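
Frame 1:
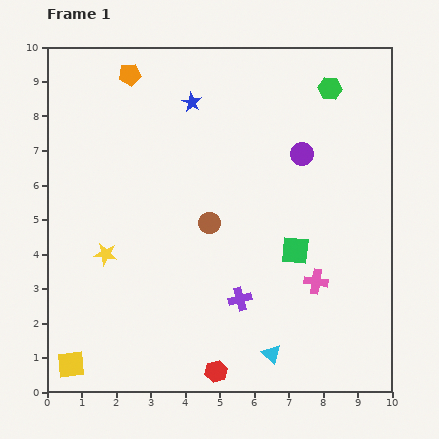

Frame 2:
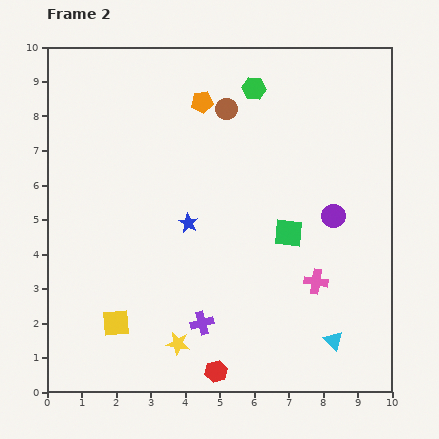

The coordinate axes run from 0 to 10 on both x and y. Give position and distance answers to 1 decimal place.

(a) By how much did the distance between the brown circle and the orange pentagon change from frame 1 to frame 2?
-4.2

Distance in frame 1: 4.9. Distance in frame 2: 0.7.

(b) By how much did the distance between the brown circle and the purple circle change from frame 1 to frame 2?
+1.0

Distance in frame 1: 3.4. Distance in frame 2: 4.4.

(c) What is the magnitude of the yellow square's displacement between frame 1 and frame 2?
1.8

The yellow square moved from (0.7, 0.8) to (2.0, 2.0), a distance of √(1.3² + 1.2²) ≈ 1.8.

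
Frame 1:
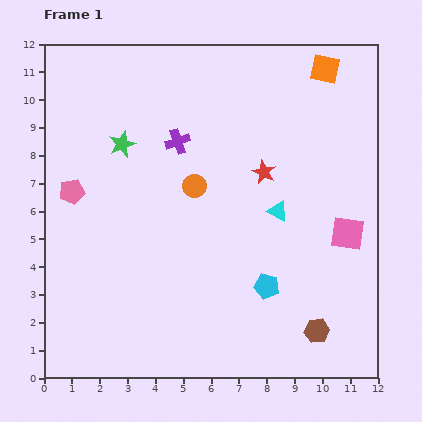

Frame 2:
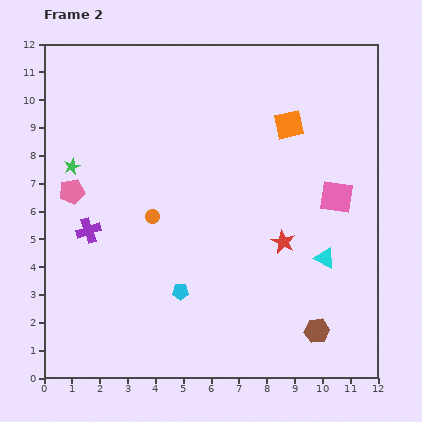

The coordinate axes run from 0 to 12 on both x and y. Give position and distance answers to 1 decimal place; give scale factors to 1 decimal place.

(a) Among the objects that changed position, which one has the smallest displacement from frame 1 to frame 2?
the pink square

(moved 1.4)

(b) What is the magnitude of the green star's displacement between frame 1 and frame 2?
2.0

The green star moved from (2.8, 8.4) to (1.0, 7.6), a distance of √(1.8² + 0.8²) ≈ 2.0.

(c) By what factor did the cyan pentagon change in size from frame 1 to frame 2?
0.6×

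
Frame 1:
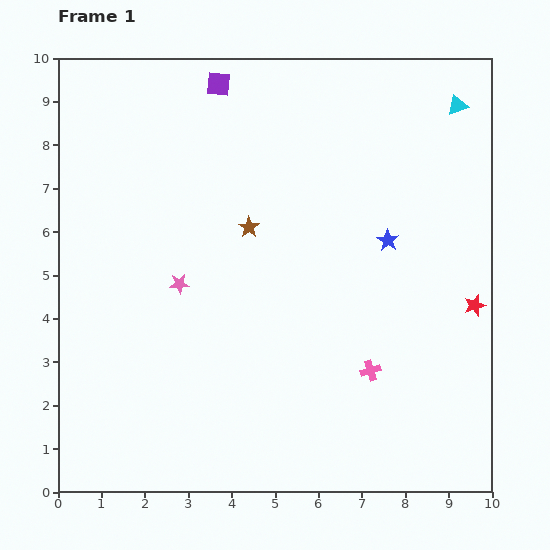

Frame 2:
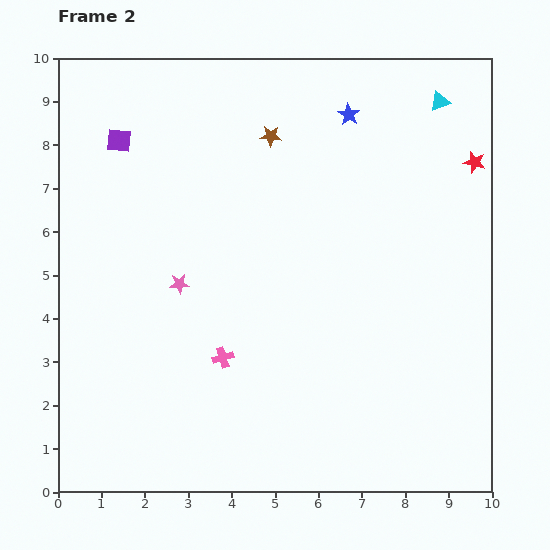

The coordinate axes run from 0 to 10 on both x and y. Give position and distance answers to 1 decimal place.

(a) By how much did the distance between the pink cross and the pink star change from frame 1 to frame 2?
-2.8

Distance in frame 1: 4.8. Distance in frame 2: 2.0.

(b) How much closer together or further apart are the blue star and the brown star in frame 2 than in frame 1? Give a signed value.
-1.3

Distance in frame 1: 3.2. Distance in frame 2: 1.9.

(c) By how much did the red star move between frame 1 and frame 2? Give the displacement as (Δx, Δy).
(0.0, 3.3)

The red star was at (9.6, 4.3) in frame 1 and (9.6, 7.6) in frame 2.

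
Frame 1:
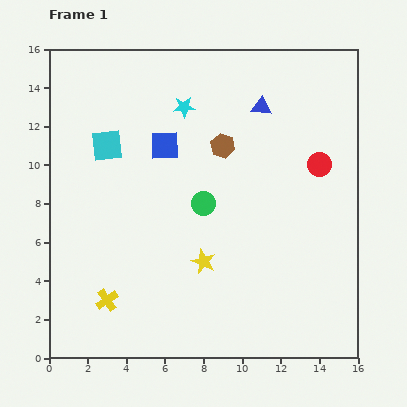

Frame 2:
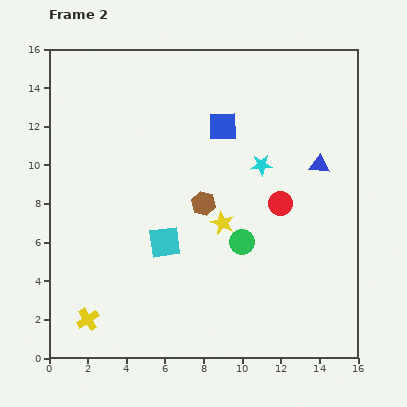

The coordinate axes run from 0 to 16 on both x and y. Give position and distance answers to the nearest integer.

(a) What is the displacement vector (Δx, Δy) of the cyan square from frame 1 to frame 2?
(3, -5)

The cyan square was at (3, 11) in frame 1 and (6, 6) in frame 2.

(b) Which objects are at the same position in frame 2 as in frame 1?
none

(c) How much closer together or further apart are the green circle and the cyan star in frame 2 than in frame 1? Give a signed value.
-1

Distance in frame 1: 5. Distance in frame 2: 4.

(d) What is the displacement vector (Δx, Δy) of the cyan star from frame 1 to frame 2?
(4, -3)

The cyan star was at (7, 13) in frame 1 and (11, 10) in frame 2.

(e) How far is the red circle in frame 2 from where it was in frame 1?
3

The red circle moved from (14, 10) to (12, 8), a distance of √(2² + 2²) ≈ 3.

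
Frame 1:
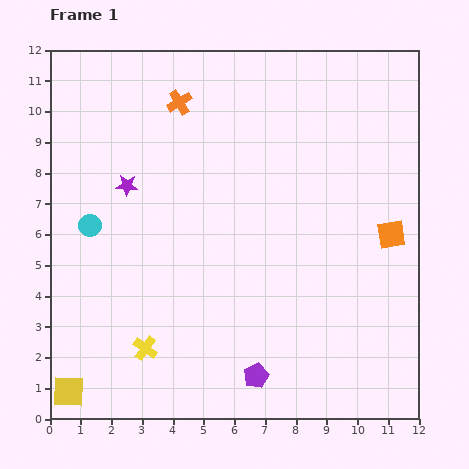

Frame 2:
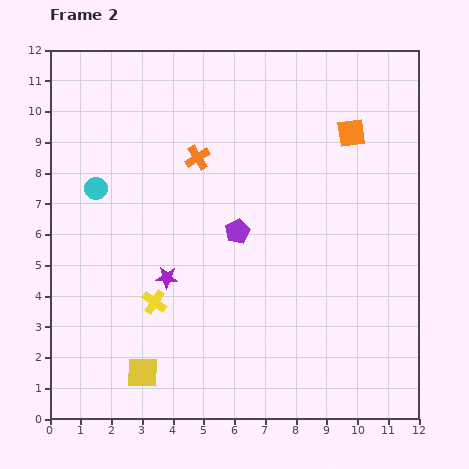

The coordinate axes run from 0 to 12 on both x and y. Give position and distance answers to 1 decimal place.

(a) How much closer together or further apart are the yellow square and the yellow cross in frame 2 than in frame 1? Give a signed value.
-0.6

Distance in frame 1: 2.9. Distance in frame 2: 2.3.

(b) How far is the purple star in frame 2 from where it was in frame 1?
3.3

The purple star moved from (2.5, 7.6) to (3.8, 4.6), a distance of √(1.3² + 3.0²) ≈ 3.3.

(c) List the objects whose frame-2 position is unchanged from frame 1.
none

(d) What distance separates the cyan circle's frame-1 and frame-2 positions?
1.2

The cyan circle moved from (1.3, 6.3) to (1.5, 7.5), a distance of √(0.2² + 1.2²) ≈ 1.2.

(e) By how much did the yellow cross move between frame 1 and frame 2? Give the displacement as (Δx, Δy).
(0.3, 1.5)

The yellow cross was at (3.1, 2.3) in frame 1 and (3.4, 3.8) in frame 2.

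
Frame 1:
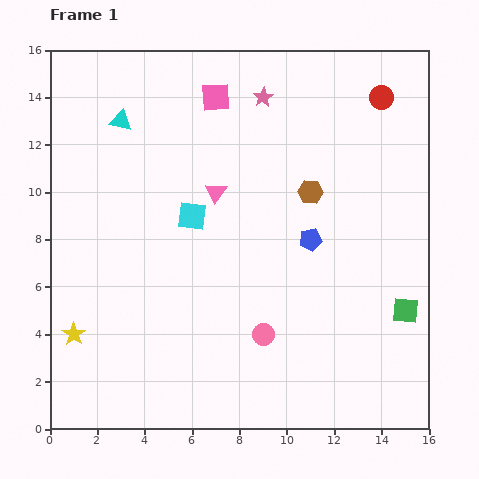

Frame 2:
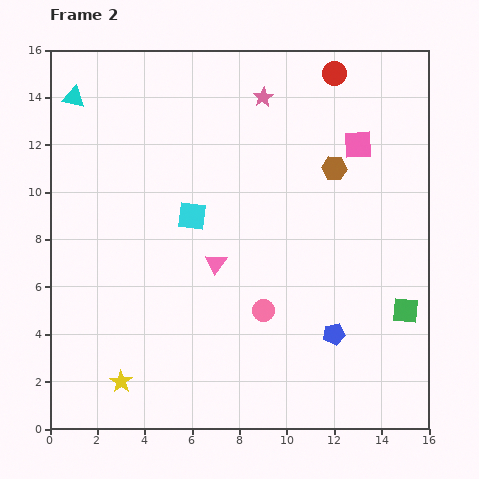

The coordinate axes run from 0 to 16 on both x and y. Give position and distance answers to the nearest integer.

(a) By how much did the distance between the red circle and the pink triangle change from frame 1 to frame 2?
+1

Distance in frame 1: 8. Distance in frame 2: 9.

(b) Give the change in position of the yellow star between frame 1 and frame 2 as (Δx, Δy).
(2, -2)

The yellow star was at (1, 4) in frame 1 and (3, 2) in frame 2.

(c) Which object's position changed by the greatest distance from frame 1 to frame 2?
the pink square

(moved 6; next 4)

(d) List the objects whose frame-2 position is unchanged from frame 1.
the pink star, the cyan square, the green square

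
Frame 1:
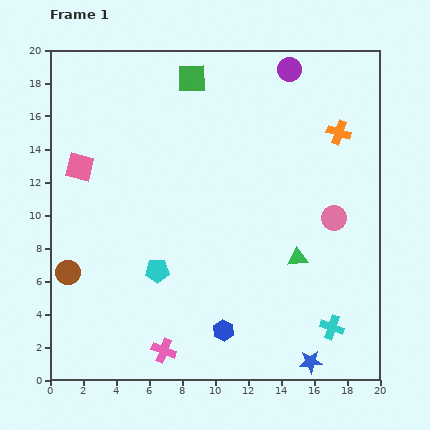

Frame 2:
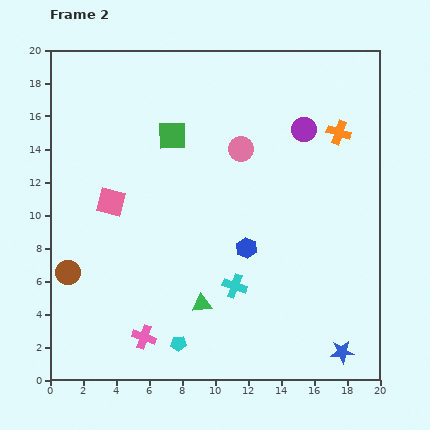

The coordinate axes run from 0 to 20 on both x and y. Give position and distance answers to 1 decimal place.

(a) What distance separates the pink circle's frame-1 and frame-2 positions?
7.0

The pink circle moved from (17.2, 9.8) to (11.6, 14.0), a distance of √(5.6² + 4.2²) ≈ 7.0.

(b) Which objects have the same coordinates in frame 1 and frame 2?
the orange cross, the brown circle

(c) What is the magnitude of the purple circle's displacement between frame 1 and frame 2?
3.7

The purple circle moved from (14.5, 18.8) to (15.4, 15.2), a distance of √(0.9² + 3.6²) ≈ 3.7.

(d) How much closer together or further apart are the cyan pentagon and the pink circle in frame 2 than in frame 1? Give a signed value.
+1.2

Distance in frame 1: 11.2. Distance in frame 2: 12.4.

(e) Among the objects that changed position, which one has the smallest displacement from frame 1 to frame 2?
the pink cross

(moved 1.4)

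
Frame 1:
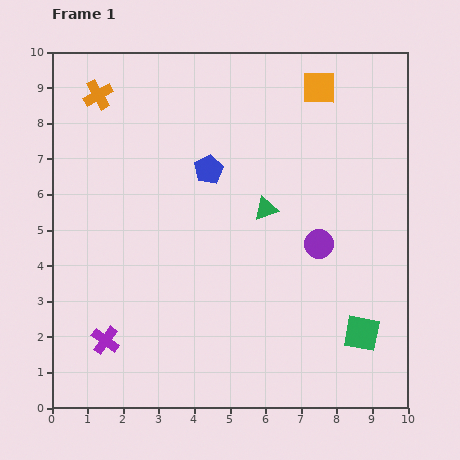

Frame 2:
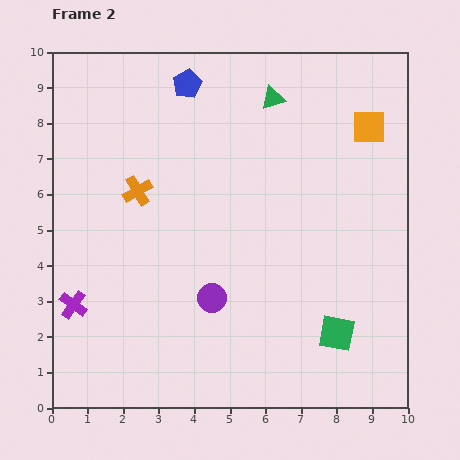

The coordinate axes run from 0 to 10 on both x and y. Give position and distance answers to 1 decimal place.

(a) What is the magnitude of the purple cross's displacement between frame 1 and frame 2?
1.3

The purple cross moved from (1.5, 1.9) to (0.6, 2.9), a distance of √(0.9² + 1.0²) ≈ 1.3.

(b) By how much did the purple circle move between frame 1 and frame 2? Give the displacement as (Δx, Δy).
(-3.0, -1.5)

The purple circle was at (7.5, 4.6) in frame 1 and (4.5, 3.1) in frame 2.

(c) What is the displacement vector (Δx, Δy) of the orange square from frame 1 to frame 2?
(1.4, -1.1)

The orange square was at (7.5, 9.0) in frame 1 and (8.9, 7.9) in frame 2.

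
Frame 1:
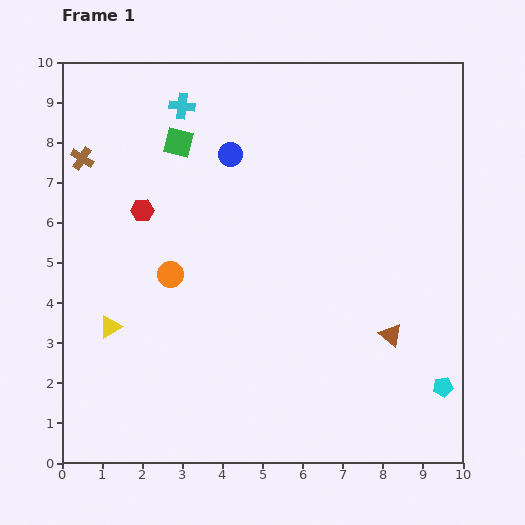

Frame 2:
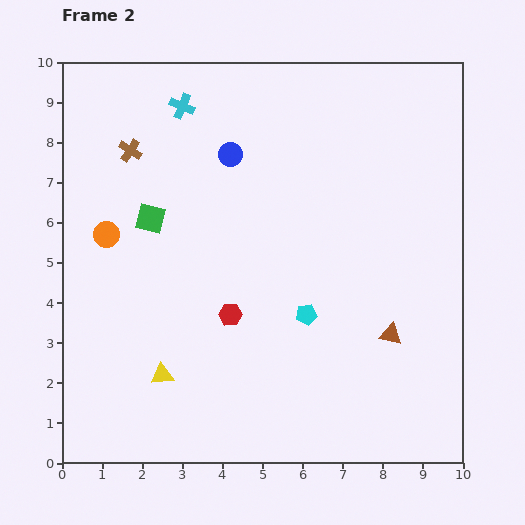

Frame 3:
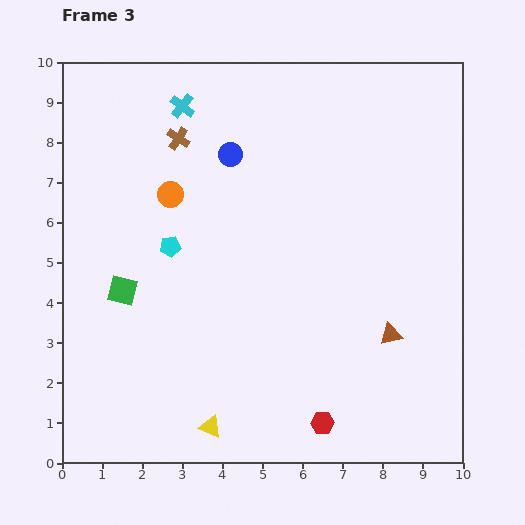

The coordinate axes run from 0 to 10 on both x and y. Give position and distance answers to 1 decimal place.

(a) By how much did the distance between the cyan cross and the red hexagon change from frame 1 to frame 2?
+2.5

Distance in frame 1: 2.8. Distance in frame 2: 5.3.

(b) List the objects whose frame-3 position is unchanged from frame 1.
the blue circle, the brown triangle, the cyan cross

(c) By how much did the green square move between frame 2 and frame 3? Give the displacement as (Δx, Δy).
(-0.7, -1.8)

The green square was at (2.2, 6.1) in frame 2 and (1.5, 4.3) in frame 3.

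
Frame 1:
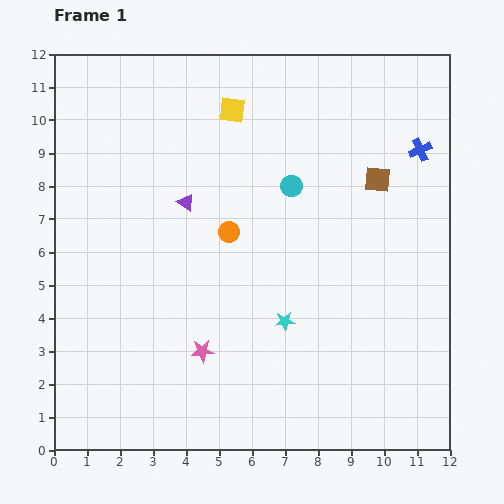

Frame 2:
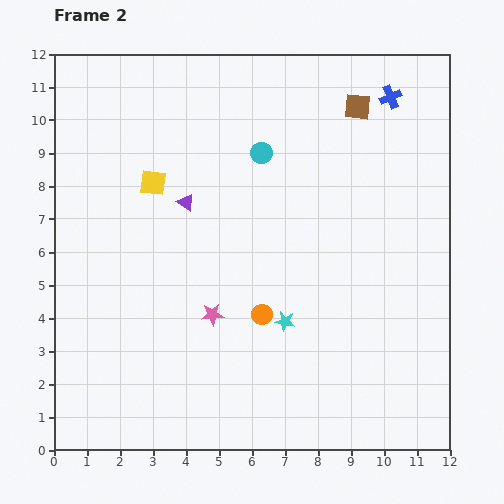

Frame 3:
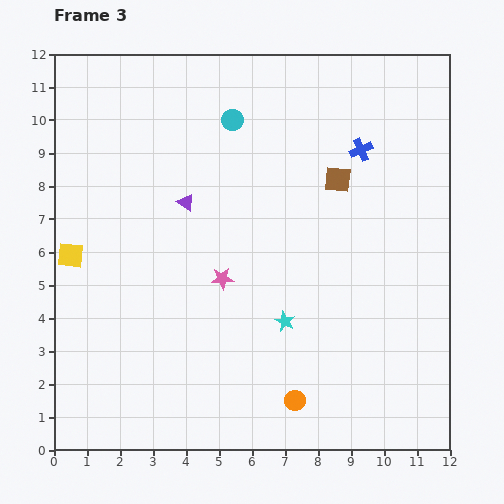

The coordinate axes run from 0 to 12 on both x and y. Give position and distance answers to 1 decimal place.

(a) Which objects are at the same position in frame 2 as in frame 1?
the cyan star, the purple triangle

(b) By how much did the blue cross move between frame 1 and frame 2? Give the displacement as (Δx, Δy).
(-0.9, 1.6)

The blue cross was at (11.1, 9.1) in frame 1 and (10.2, 10.7) in frame 2.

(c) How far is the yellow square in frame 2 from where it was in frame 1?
3.3

The yellow square moved from (5.4, 10.3) to (3.0, 8.1), a distance of √(2.4² + 2.2²) ≈ 3.3.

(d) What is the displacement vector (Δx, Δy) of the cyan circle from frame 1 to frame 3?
(-1.8, 2.0)

The cyan circle was at (7.2, 8.0) in frame 1 and (5.4, 10.0) in frame 3.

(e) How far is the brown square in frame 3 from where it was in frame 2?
2.3

The brown square moved from (9.2, 10.4) to (8.6, 8.2), a distance of √(0.6² + 2.2²) ≈ 2.3.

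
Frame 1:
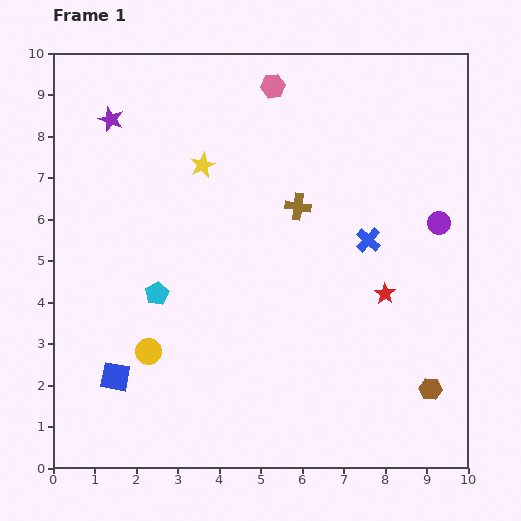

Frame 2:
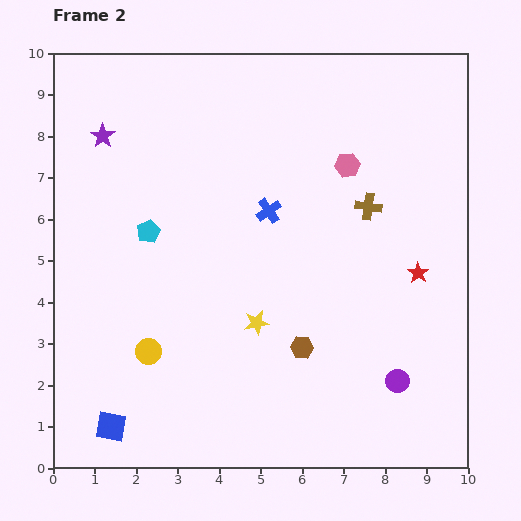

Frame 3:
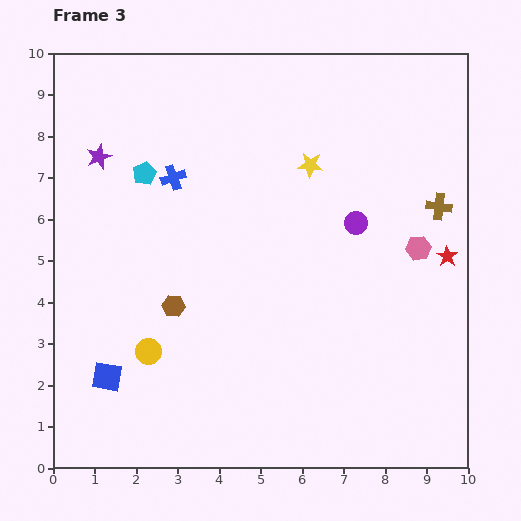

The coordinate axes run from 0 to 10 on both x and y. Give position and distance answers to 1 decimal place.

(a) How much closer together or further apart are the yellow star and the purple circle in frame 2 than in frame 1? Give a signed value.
-2.2

Distance in frame 1: 5.9. Distance in frame 2: 3.7.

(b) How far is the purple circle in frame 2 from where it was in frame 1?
3.9

The purple circle moved from (9.3, 5.9) to (8.3, 2.1), a distance of √(1.0² + 3.8²) ≈ 3.9.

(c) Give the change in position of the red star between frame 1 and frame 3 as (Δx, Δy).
(1.5, 0.9)

The red star was at (8.0, 4.2) in frame 1 and (9.5, 5.1) in frame 3.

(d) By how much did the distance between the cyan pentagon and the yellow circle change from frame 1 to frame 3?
+2.9

Distance in frame 1: 1.4. Distance in frame 3: 4.3.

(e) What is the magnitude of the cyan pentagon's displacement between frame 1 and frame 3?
2.9

The cyan pentagon moved from (2.5, 4.2) to (2.2, 7.1), a distance of √(0.3² + 2.9²) ≈ 2.9.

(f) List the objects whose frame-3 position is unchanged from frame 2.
the yellow circle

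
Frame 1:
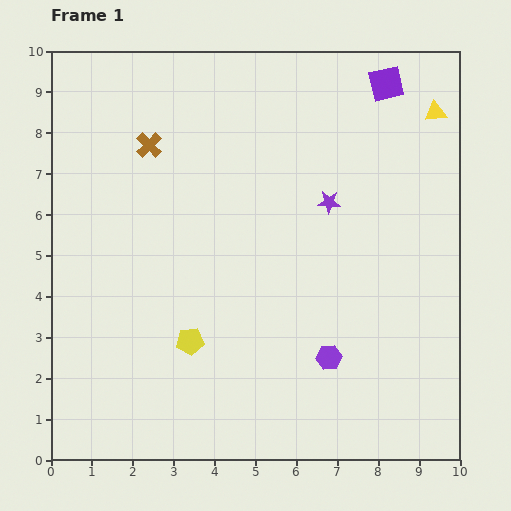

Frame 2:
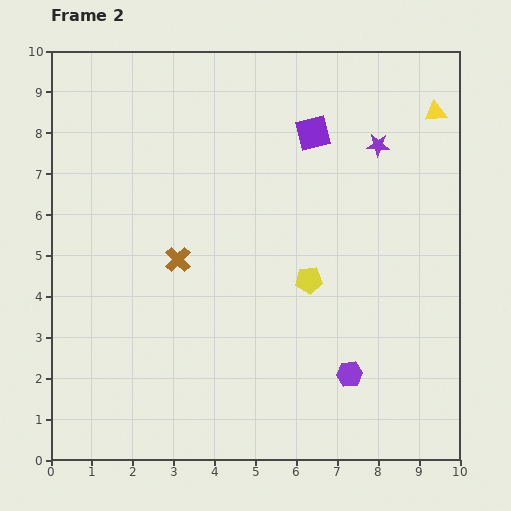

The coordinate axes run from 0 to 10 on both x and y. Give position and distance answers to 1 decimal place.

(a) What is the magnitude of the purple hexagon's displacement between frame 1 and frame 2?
0.6

The purple hexagon moved from (6.8, 2.5) to (7.3, 2.1), a distance of √(0.5² + 0.4²) ≈ 0.6.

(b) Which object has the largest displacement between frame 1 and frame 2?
the yellow pentagon

(moved 3.3; next 2.9)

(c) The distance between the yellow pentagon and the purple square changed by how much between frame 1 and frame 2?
-4.3

Distance in frame 1: 7.9. Distance in frame 2: 3.6.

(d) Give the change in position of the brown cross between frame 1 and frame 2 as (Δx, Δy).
(0.7, -2.8)

The brown cross was at (2.4, 7.7) in frame 1 and (3.1, 4.9) in frame 2.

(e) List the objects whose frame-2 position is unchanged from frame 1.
the yellow triangle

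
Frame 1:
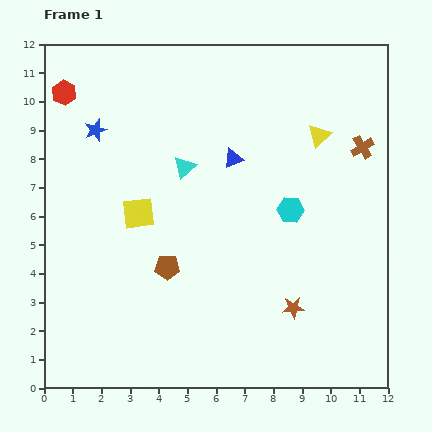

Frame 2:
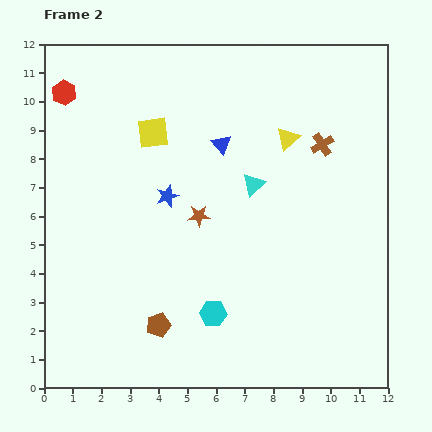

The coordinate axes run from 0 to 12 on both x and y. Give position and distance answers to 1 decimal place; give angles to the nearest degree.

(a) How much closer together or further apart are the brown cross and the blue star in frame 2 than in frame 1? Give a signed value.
-3.6

Distance in frame 1: 9.3. Distance in frame 2: 5.7.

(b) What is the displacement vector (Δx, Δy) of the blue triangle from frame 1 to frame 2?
(-0.4, 0.5)

The blue triangle was at (6.6, 8.0) in frame 1 and (6.2, 8.5) in frame 2.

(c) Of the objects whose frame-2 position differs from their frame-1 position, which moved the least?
the blue triangle

(moved 0.6)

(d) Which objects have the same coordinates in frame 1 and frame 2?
the red hexagon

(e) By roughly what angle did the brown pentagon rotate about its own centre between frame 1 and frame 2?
17° counter-clockwise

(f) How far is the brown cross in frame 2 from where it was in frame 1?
1.4

The brown cross moved from (11.1, 8.4) to (9.7, 8.5), a distance of √(1.4² + 0.1²) ≈ 1.4.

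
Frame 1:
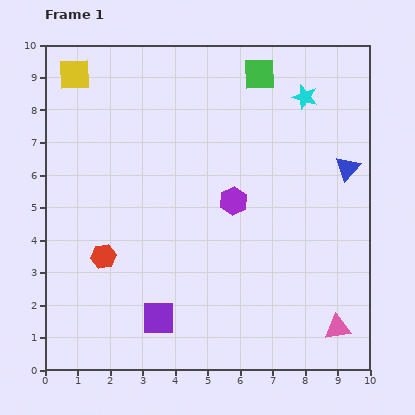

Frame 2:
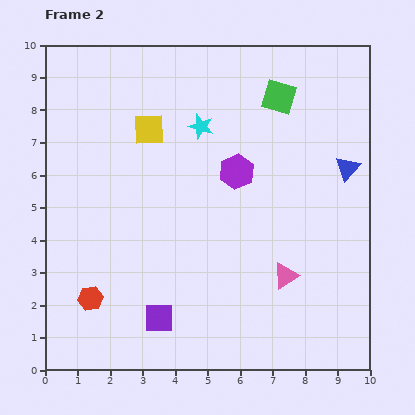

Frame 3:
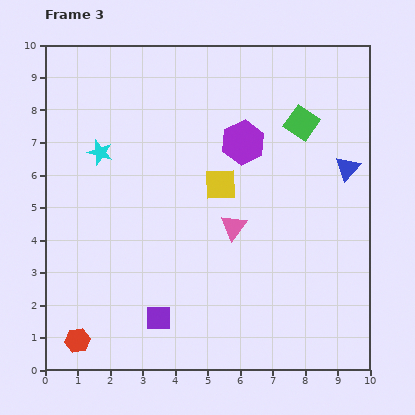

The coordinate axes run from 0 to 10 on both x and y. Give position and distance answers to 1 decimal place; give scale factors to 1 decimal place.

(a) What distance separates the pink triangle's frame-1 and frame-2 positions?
2.3

The pink triangle moved from (9.0, 1.3) to (7.4, 2.9), a distance of √(1.6² + 1.6²) ≈ 2.3.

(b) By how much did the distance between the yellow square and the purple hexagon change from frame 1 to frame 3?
-4.8

Distance in frame 1: 6.3. Distance in frame 3: 1.5.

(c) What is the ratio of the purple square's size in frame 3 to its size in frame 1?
0.8×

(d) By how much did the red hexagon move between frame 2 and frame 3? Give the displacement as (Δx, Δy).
(-0.4, -1.3)

The red hexagon was at (1.4, 2.2) in frame 2 and (1.0, 0.9) in frame 3.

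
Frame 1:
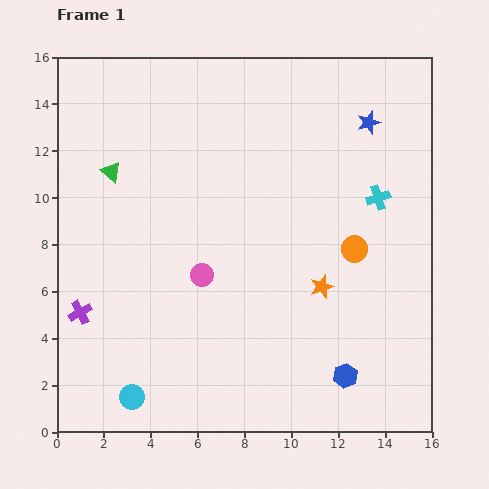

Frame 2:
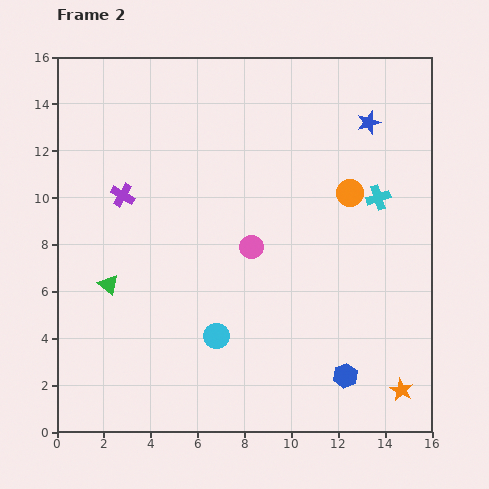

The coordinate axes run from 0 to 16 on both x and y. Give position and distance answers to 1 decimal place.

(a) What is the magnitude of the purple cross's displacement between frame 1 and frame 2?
5.3

The purple cross moved from (1.0, 5.1) to (2.8, 10.1), a distance of √(1.8² + 5.0²) ≈ 5.3.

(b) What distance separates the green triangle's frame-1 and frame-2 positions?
4.8

The green triangle moved from (2.3, 11.1) to (2.2, 6.3), a distance of √(0.1² + 4.8²) ≈ 4.8.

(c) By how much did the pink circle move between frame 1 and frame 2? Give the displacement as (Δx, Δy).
(2.1, 1.2)

The pink circle was at (6.2, 6.7) in frame 1 and (8.3, 7.9) in frame 2.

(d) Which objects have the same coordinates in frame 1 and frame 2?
the cyan cross, the blue hexagon, the blue star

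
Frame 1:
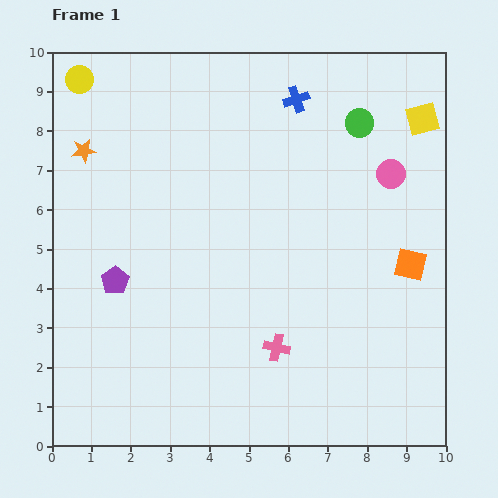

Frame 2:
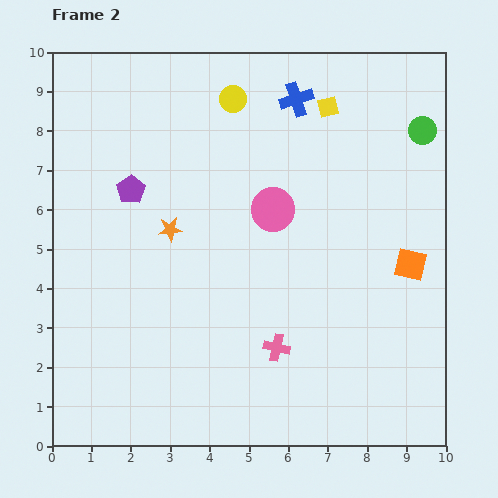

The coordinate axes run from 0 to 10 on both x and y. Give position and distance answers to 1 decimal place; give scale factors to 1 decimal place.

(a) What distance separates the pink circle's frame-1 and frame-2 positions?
3.1

The pink circle moved from (8.6, 6.9) to (5.6, 6.0), a distance of √(3.0² + 0.9²) ≈ 3.1.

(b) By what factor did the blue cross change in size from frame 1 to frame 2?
1.3×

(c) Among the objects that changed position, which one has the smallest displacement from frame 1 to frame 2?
the green circle

(moved 1.6)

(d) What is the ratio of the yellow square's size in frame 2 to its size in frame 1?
0.6×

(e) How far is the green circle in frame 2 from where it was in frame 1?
1.6

The green circle moved from (7.8, 8.2) to (9.4, 8.0), a distance of √(1.6² + 0.2²) ≈ 1.6.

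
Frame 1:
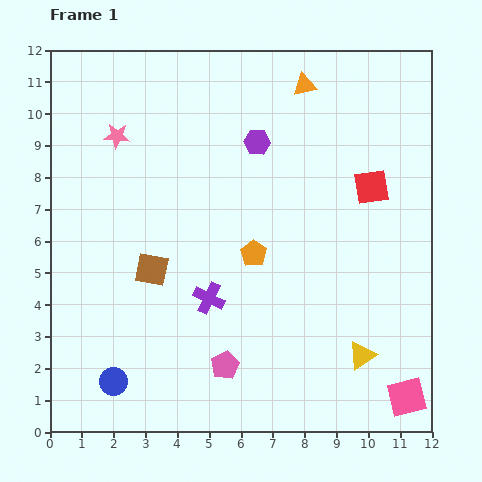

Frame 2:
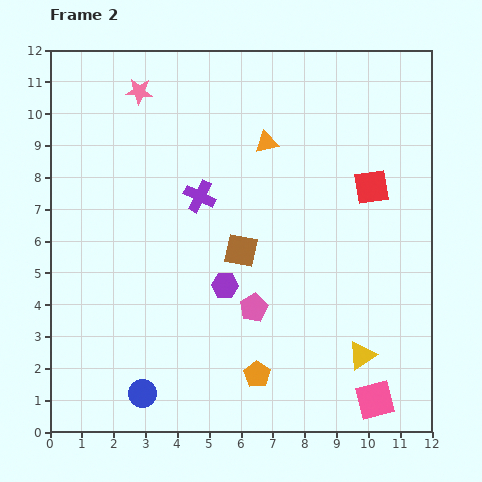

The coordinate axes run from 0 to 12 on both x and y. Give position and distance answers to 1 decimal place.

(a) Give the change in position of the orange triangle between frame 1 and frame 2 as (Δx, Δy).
(-1.2, -1.8)

The orange triangle was at (8.0, 10.9) in frame 1 and (6.8, 9.1) in frame 2.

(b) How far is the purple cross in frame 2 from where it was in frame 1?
3.2

The purple cross moved from (5.0, 4.2) to (4.7, 7.4), a distance of √(0.3² + 3.2²) ≈ 3.2.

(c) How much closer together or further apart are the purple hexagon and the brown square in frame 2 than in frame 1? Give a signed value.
-4.0

Distance in frame 1: 5.2. Distance in frame 2: 1.2.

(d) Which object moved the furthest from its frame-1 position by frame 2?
the purple hexagon

(moved 4.6; next 3.8)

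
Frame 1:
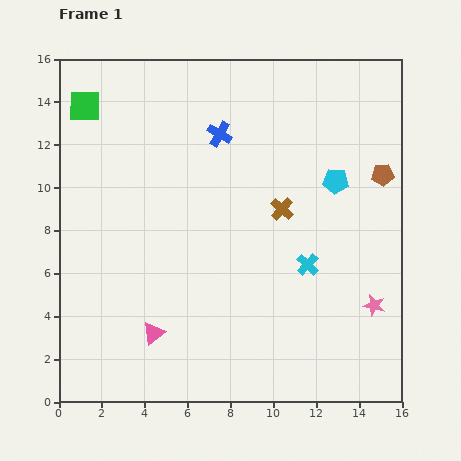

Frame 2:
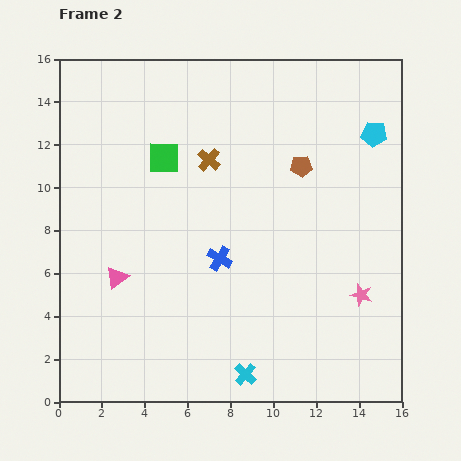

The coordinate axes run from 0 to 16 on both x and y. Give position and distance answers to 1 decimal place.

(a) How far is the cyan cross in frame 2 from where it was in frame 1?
5.9

The cyan cross moved from (11.6, 6.4) to (8.7, 1.3), a distance of √(2.9² + 5.1²) ≈ 5.9.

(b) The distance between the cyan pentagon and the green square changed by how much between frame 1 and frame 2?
-2.3

Distance in frame 1: 12.2. Distance in frame 2: 9.9.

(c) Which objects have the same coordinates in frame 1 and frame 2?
none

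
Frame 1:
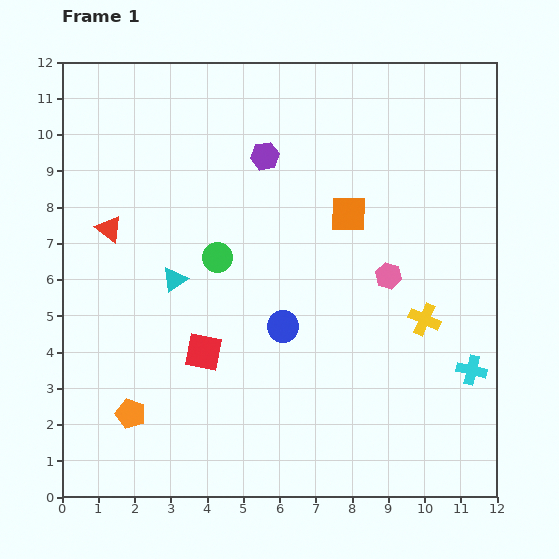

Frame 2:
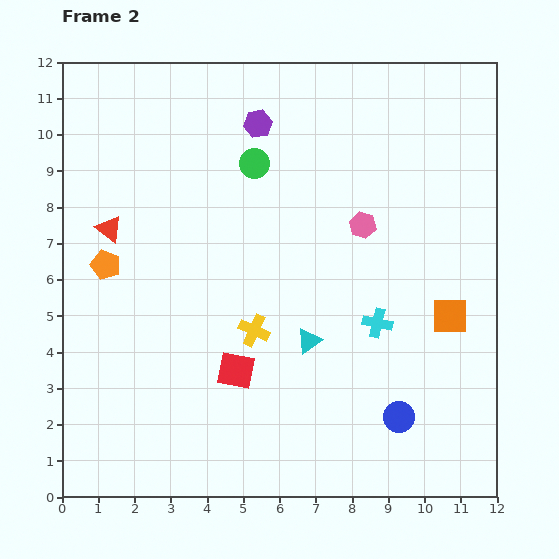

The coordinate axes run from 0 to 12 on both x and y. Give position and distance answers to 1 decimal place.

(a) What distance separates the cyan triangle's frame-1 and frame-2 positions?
4.1

The cyan triangle moved from (3.1, 6.0) to (6.8, 4.3), a distance of √(3.7² + 1.7²) ≈ 4.1.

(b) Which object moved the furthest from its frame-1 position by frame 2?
the yellow cross

(moved 4.7; next 4.2)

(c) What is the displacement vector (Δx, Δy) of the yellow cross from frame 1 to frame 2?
(-4.7, -0.3)

The yellow cross was at (10.0, 4.9) in frame 1 and (5.3, 4.6) in frame 2.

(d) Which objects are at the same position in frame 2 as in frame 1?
the red triangle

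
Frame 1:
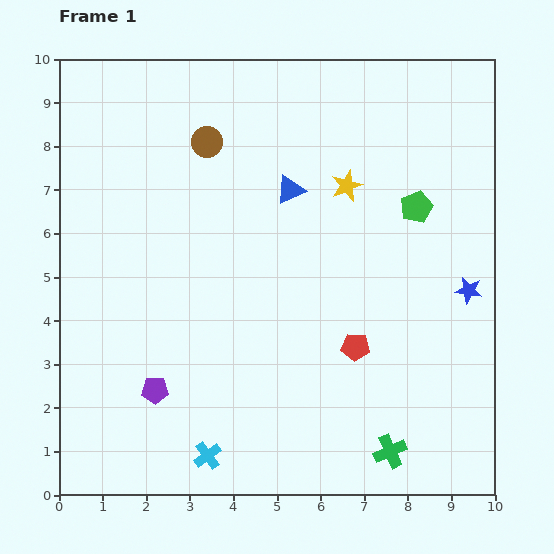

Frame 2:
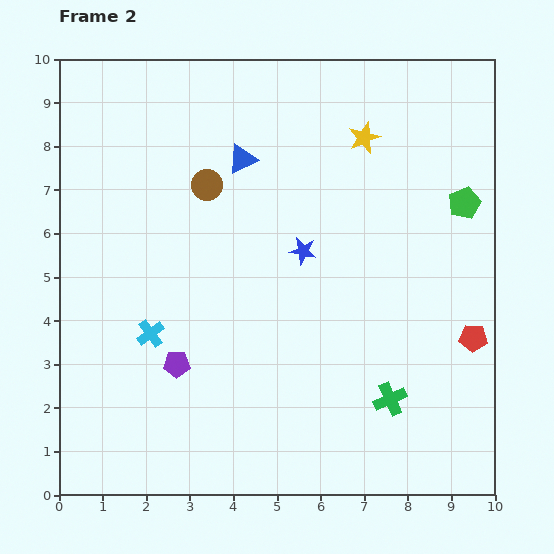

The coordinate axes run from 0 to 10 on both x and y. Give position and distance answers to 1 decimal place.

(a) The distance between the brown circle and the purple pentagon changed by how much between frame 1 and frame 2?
-1.6

Distance in frame 1: 5.8. Distance in frame 2: 4.2.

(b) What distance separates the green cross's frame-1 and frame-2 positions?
1.2

The green cross moved from (7.6, 1.0) to (7.6, 2.2), a distance of √(0.0² + 1.2²) ≈ 1.2.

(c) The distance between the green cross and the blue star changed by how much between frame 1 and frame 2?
-0.2

Distance in frame 1: 4.1. Distance in frame 2: 3.9.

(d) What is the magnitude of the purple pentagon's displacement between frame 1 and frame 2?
0.8

The purple pentagon moved from (2.2, 2.4) to (2.7, 3.0), a distance of √(0.5² + 0.6²) ≈ 0.8.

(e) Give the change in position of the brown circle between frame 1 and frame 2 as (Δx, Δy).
(0.0, -1.0)

The brown circle was at (3.4, 8.1) in frame 1 and (3.4, 7.1) in frame 2.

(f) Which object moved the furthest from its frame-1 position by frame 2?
the blue star

(moved 3.9; next 3.1)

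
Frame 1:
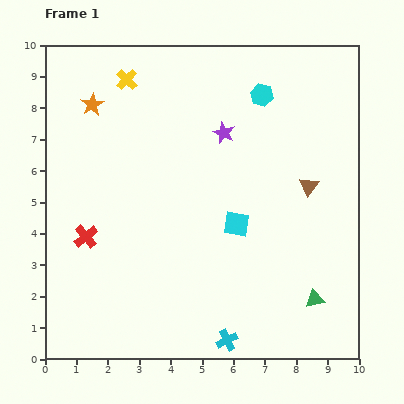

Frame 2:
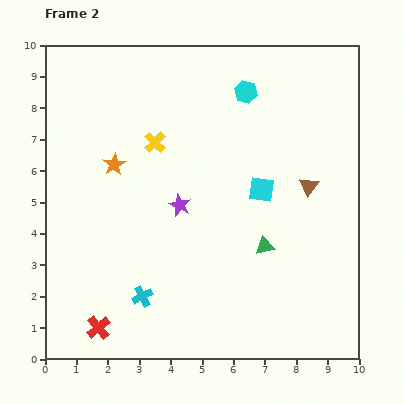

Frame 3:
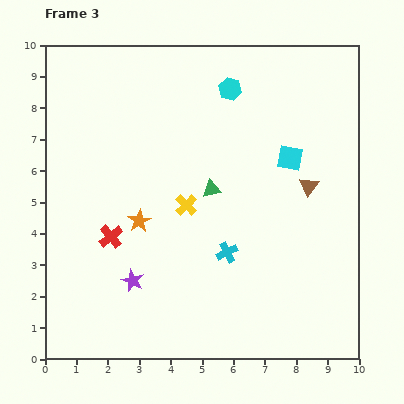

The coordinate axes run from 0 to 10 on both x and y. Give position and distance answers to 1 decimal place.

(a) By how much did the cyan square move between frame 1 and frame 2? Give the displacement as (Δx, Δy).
(0.8, 1.1)

The cyan square was at (6.1, 4.3) in frame 1 and (6.9, 5.4) in frame 2.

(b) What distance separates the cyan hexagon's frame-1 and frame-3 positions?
1.0

The cyan hexagon moved from (6.9, 8.4) to (5.9, 8.6), a distance of √(1.0² + 0.2²) ≈ 1.0.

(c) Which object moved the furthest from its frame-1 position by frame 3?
the purple star

(moved 5.5; next 4.8)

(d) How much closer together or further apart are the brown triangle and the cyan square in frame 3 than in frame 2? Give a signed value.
-0.4

Distance in frame 2: 1.5. Distance in frame 3: 1.1.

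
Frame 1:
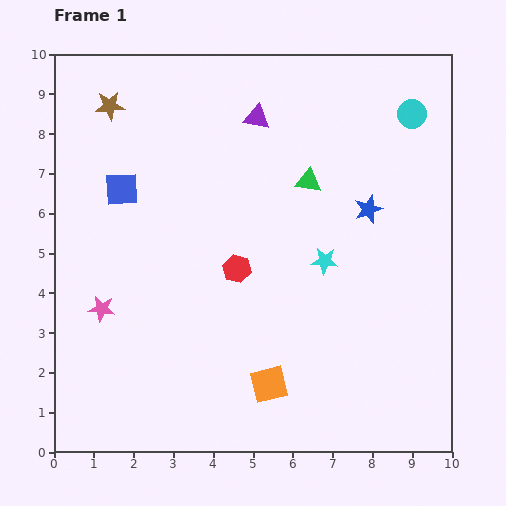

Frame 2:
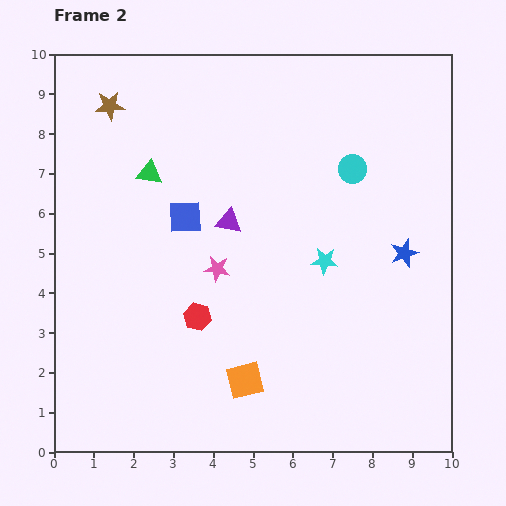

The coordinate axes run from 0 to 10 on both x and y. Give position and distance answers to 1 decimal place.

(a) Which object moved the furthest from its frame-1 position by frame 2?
the green triangle

(moved 4.0; next 3.1)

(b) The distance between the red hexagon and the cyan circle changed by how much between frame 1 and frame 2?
-0.5

Distance in frame 1: 5.9. Distance in frame 2: 5.4.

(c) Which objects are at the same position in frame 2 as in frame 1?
the cyan star, the brown star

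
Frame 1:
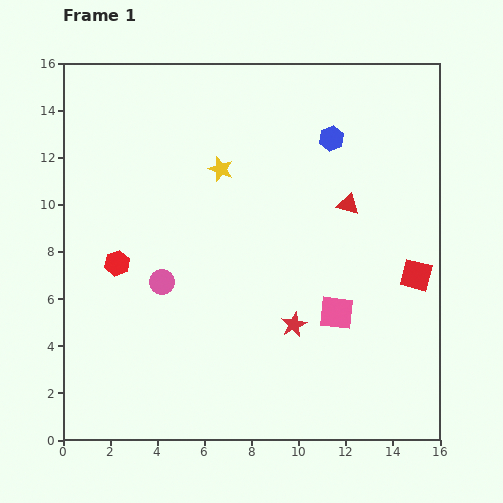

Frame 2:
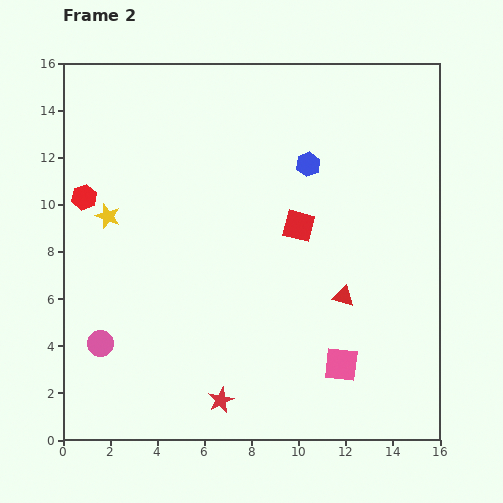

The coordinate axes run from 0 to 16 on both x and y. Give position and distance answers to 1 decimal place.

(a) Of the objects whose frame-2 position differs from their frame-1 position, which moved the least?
the blue hexagon

(moved 1.5)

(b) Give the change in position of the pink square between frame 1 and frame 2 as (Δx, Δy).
(0.2, -2.2)

The pink square was at (11.6, 5.4) in frame 1 and (11.8, 3.2) in frame 2.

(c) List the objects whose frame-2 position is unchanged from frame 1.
none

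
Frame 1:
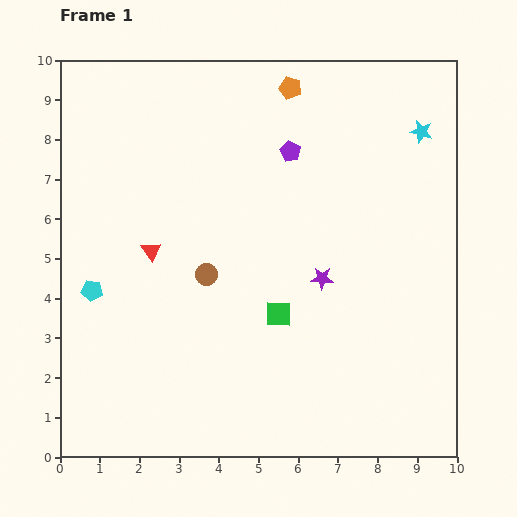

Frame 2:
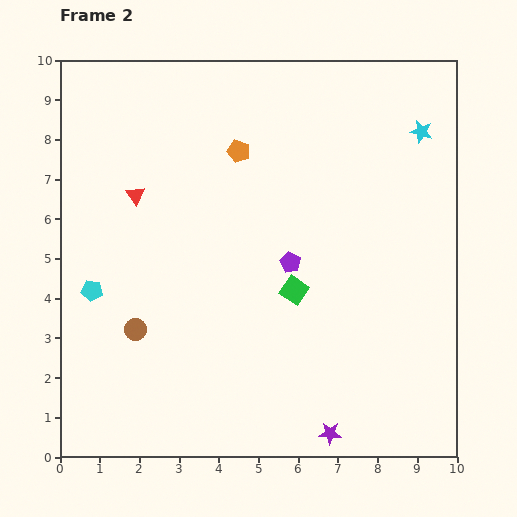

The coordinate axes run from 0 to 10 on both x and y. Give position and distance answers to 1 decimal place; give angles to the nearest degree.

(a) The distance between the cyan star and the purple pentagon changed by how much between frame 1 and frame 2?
+1.4

Distance in frame 1: 3.3. Distance in frame 2: 4.7.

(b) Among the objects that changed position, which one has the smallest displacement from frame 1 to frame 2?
the green square

(moved 0.7)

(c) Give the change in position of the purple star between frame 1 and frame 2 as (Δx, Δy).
(0.2, -3.9)

The purple star was at (6.6, 4.5) in frame 1 and (6.8, 0.6) in frame 2.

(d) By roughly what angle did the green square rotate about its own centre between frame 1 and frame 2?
32° clockwise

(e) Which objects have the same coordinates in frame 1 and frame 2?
the cyan star, the cyan pentagon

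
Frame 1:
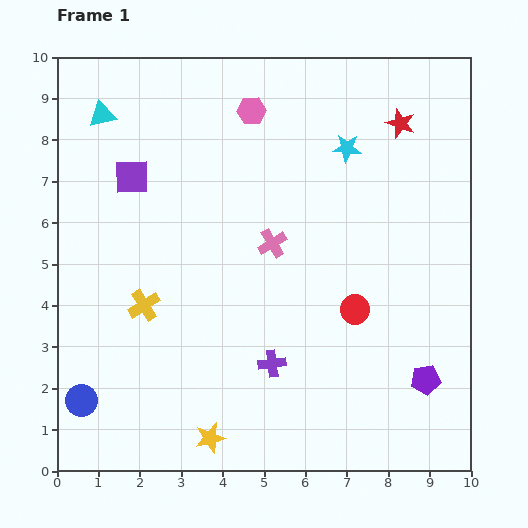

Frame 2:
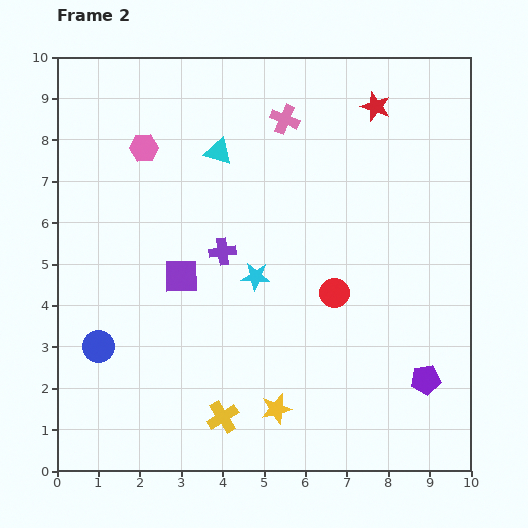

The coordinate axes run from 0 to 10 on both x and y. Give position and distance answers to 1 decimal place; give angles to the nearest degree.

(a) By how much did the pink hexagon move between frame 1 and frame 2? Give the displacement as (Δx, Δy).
(-2.6, -0.9)

The pink hexagon was at (4.7, 8.7) in frame 1 and (2.1, 7.8) in frame 2.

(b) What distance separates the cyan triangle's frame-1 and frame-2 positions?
2.9

The cyan triangle moved from (1.1, 8.6) to (3.9, 7.7), a distance of √(2.8² + 0.9²) ≈ 2.9.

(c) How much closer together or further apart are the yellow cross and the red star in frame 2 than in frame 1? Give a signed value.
+0.8

Distance in frame 1: 7.6. Distance in frame 2: 8.4.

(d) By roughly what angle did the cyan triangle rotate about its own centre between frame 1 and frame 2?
30° clockwise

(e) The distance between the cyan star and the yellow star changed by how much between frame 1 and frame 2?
-4.5

Distance in frame 1: 7.7. Distance in frame 2: 3.2.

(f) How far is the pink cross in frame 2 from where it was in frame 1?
3.0

The pink cross moved from (5.2, 5.5) to (5.5, 8.5), a distance of √(0.3² + 3.0²) ≈ 3.0.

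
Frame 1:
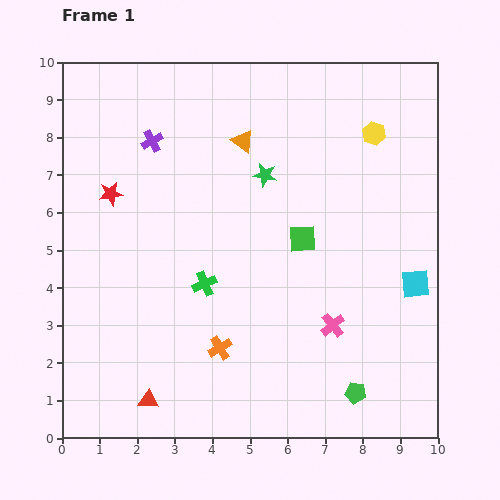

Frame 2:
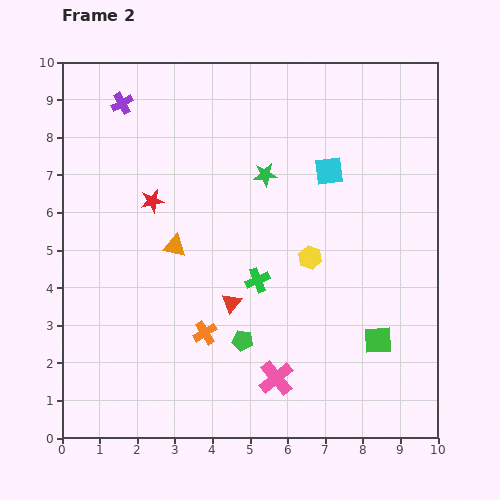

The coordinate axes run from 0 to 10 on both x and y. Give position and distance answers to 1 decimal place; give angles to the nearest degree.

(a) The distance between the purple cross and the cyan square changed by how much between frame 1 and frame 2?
-2.2

Distance in frame 1: 8.0. Distance in frame 2: 5.8.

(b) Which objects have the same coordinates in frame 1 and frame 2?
the green star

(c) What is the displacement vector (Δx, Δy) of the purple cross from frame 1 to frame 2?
(-0.8, 1.0)

The purple cross was at (2.4, 7.9) in frame 1 and (1.6, 8.9) in frame 2.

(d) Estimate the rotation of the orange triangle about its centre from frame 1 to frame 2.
25° counter-clockwise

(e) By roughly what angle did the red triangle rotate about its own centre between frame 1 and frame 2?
54° counter-clockwise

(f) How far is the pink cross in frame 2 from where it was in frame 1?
2.1

The pink cross moved from (7.2, 3.0) to (5.7, 1.6), a distance of √(1.5² + 1.4²) ≈ 2.1.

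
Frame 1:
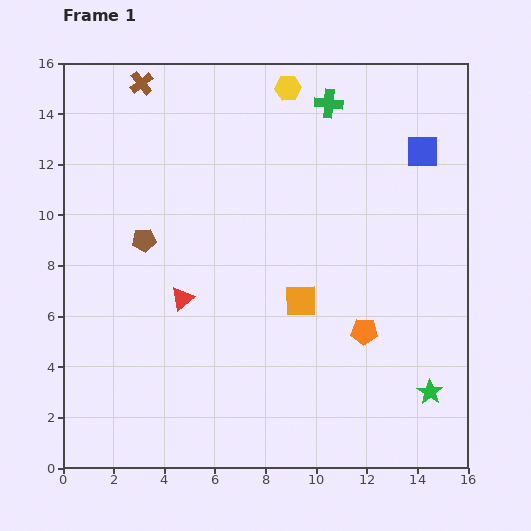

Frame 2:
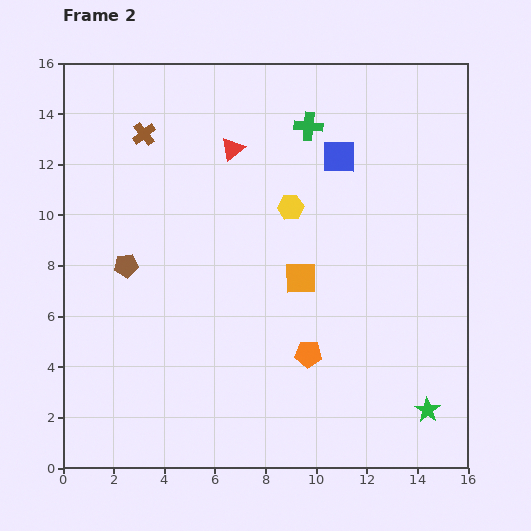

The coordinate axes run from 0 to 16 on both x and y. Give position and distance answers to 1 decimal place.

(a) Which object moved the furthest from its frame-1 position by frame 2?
the red triangle

(moved 6.2; next 4.7)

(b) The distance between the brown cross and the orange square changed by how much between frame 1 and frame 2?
-2.3

Distance in frame 1: 10.7. Distance in frame 2: 8.4.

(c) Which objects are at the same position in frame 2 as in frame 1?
none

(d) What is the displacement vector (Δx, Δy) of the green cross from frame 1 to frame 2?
(-0.8, -0.9)

The green cross was at (10.5, 14.4) in frame 1 and (9.7, 13.5) in frame 2.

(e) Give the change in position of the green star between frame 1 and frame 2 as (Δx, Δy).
(-0.1, -0.7)

The green star was at (14.5, 3.0) in frame 1 and (14.4, 2.3) in frame 2.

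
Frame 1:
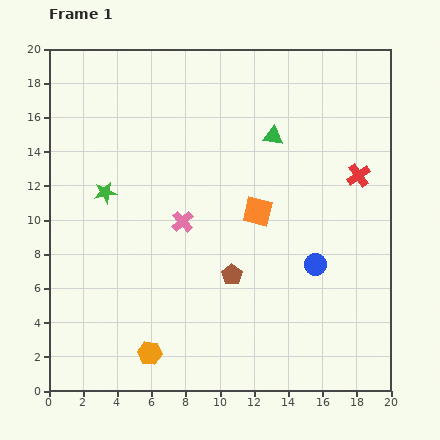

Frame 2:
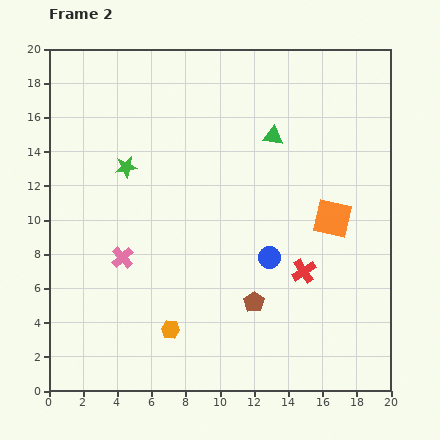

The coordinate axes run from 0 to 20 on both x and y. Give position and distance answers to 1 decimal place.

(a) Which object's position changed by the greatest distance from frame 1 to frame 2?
the red cross

(moved 6.4; next 4.4)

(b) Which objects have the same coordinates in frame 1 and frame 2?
the green triangle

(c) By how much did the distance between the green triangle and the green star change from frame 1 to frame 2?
-1.5

Distance in frame 1: 10.3. Distance in frame 2: 8.8.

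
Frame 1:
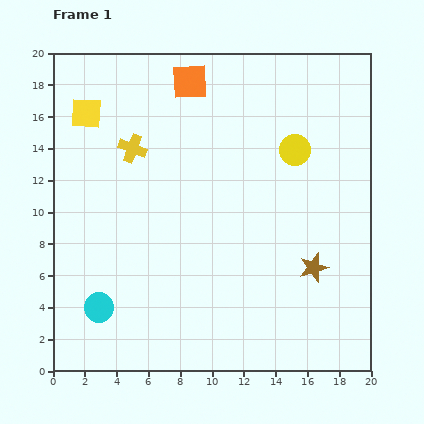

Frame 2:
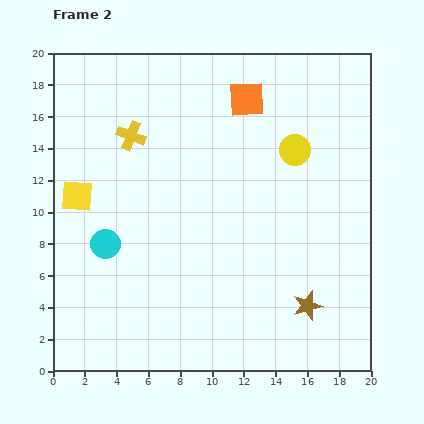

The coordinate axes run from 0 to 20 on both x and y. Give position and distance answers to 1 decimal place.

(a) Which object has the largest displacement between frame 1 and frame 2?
the yellow square

(moved 5.2; next 4.0)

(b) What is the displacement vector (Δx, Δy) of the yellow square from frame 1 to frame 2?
(-0.6, -5.2)

The yellow square was at (2.1, 16.2) in frame 1 and (1.5, 11.0) in frame 2.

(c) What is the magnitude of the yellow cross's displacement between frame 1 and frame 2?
0.8

The yellow cross moved from (5.0, 14.0) to (4.9, 14.8), a distance of √(0.1² + 0.8²) ≈ 0.8.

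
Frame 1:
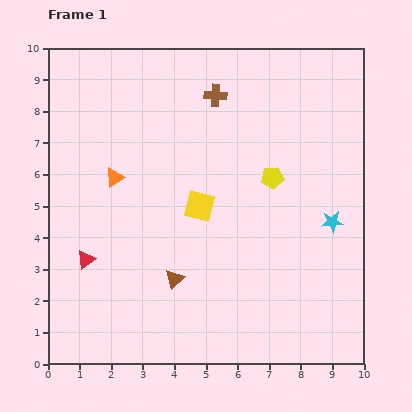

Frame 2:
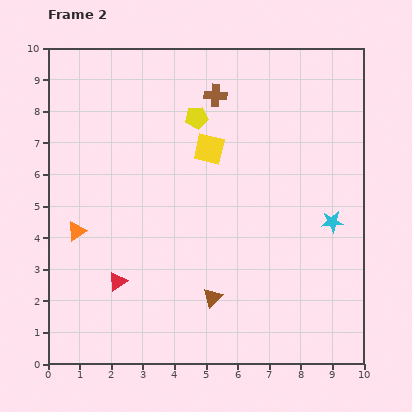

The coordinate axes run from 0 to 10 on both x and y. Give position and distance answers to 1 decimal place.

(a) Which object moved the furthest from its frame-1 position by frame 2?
the yellow pentagon

(moved 3.1; next 2.1)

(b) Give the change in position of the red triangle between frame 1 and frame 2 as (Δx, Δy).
(1.0, -0.7)

The red triangle was at (1.2, 3.3) in frame 1 and (2.2, 2.6) in frame 2.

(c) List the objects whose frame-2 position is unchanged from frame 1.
the brown cross, the cyan star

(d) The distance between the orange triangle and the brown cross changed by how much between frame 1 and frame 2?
+2.1

Distance in frame 1: 4.1. Distance in frame 2: 6.2.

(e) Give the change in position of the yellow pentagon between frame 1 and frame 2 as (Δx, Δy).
(-2.4, 1.9)

The yellow pentagon was at (7.1, 5.9) in frame 1 and (4.7, 7.8) in frame 2.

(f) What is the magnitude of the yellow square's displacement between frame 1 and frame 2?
1.8

The yellow square moved from (4.8, 5.0) to (5.1, 6.8), a distance of √(0.3² + 1.8²) ≈ 1.8.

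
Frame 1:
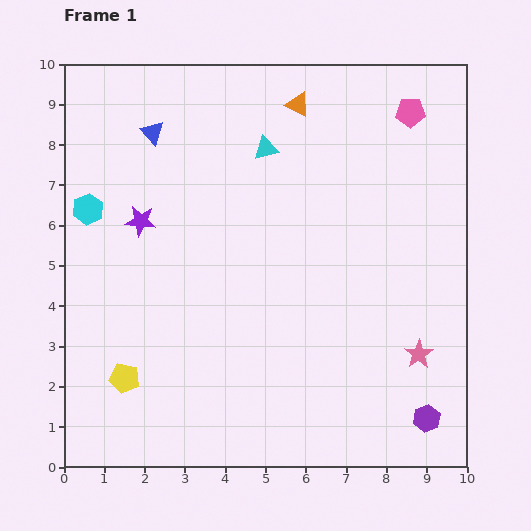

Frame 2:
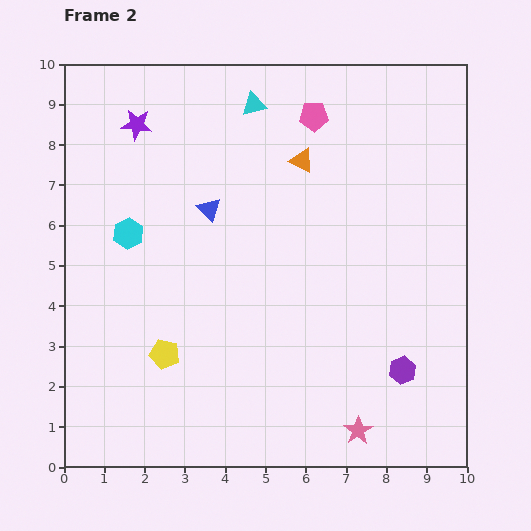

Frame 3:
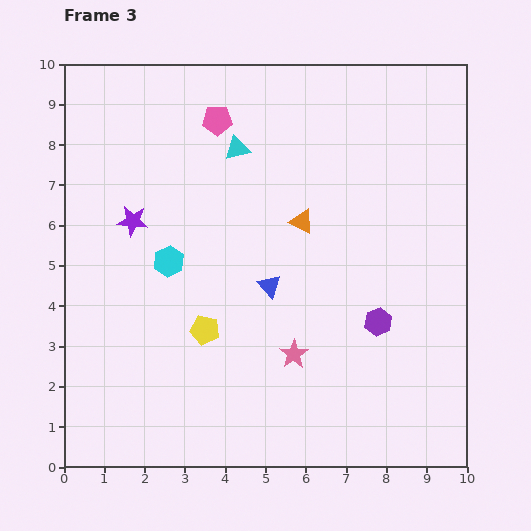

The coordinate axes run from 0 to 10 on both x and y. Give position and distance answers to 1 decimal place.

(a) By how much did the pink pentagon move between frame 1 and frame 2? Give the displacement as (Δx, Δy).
(-2.4, -0.1)

The pink pentagon was at (8.6, 8.8) in frame 1 and (6.2, 8.7) in frame 2.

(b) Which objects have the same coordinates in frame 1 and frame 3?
none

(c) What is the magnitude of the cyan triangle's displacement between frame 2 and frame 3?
1.2

The cyan triangle moved from (4.7, 9.0) to (4.3, 7.9), a distance of √(0.4² + 1.1²) ≈ 1.2.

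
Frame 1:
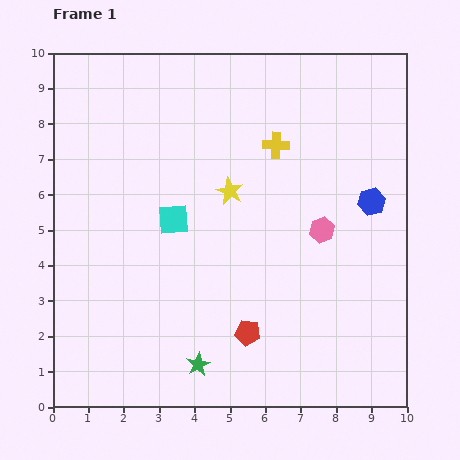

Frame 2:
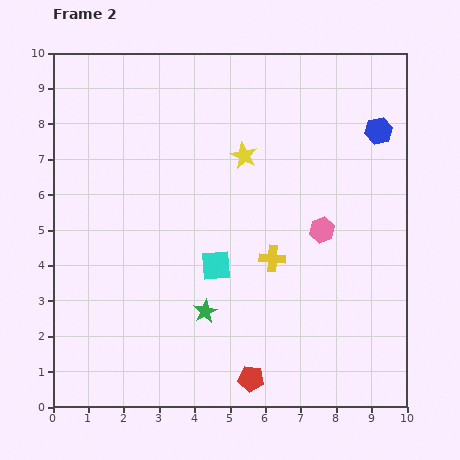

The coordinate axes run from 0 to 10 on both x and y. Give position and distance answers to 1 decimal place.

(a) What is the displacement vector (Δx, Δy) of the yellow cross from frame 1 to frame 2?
(-0.1, -3.2)

The yellow cross was at (6.3, 7.4) in frame 1 and (6.2, 4.2) in frame 2.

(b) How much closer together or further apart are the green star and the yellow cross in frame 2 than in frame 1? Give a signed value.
-4.2

Distance in frame 1: 6.6. Distance in frame 2: 2.4.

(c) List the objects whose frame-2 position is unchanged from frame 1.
the pink hexagon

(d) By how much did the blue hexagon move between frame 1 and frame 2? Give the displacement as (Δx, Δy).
(0.2, 2.0)

The blue hexagon was at (9.0, 5.8) in frame 1 and (9.2, 7.8) in frame 2.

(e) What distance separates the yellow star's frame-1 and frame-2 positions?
1.1

The yellow star moved from (5.0, 6.1) to (5.4, 7.1), a distance of √(0.4² + 1.0²) ≈ 1.1.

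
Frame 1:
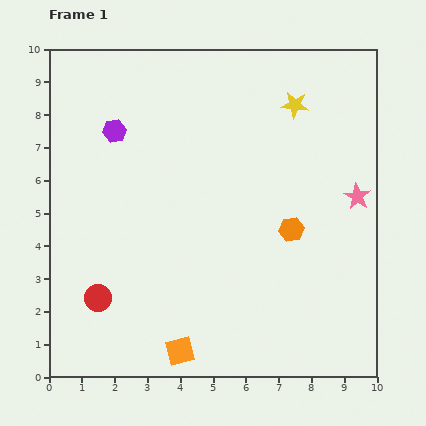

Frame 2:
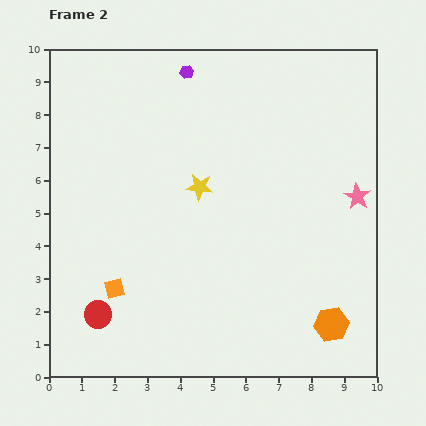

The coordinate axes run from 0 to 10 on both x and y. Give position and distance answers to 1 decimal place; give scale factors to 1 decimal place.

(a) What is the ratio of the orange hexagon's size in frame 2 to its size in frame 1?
1.4×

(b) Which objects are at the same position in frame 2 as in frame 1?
the pink star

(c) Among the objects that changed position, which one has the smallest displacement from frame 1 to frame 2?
the red circle

(moved 0.5)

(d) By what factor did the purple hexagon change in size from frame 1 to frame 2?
0.6×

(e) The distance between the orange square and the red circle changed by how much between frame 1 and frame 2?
-2.1

Distance in frame 1: 3.0. Distance in frame 2: 0.9.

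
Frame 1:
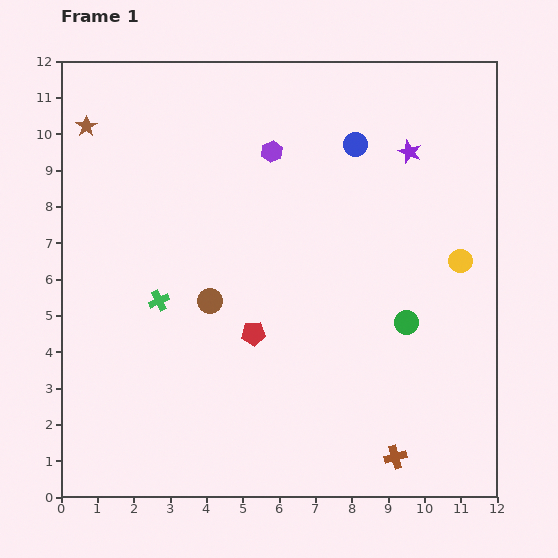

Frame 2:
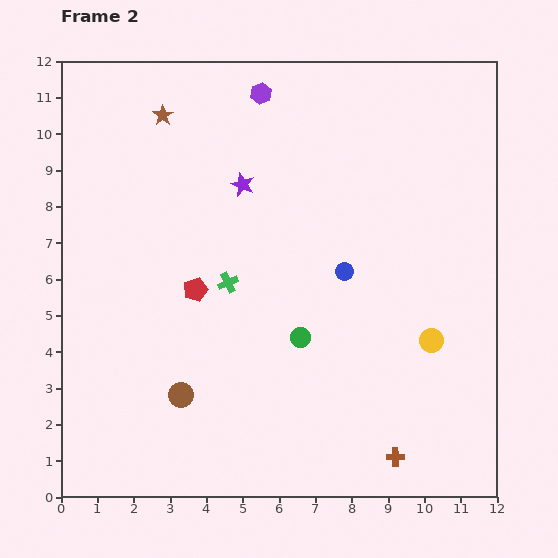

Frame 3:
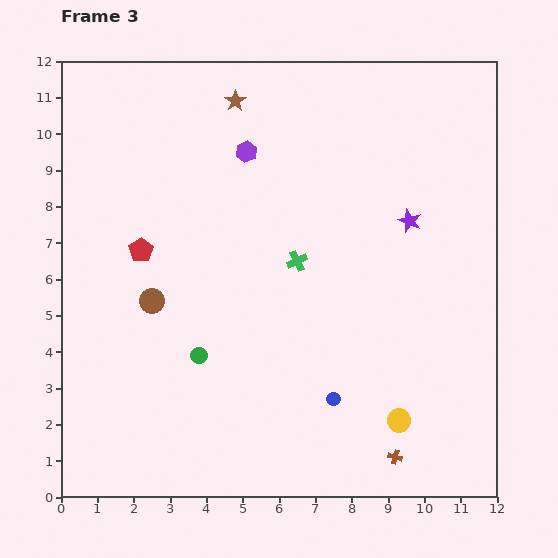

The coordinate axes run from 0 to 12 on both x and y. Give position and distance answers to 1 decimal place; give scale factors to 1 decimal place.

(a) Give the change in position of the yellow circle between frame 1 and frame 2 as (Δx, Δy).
(-0.8, -2.2)

The yellow circle was at (11.0, 6.5) in frame 1 and (10.2, 4.3) in frame 2.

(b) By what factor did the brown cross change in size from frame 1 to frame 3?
0.6×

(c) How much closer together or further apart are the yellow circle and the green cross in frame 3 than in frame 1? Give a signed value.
-3.2

Distance in frame 1: 8.4. Distance in frame 3: 5.2.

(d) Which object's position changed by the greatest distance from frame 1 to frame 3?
the blue circle

(moved 7.0; next 5.8)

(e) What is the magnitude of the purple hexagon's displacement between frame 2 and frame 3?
1.6

The purple hexagon moved from (5.5, 11.1) to (5.1, 9.5), a distance of √(0.4² + 1.6²) ≈ 1.6.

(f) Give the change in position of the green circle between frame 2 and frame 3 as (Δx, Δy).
(-2.8, -0.5)

The green circle was at (6.6, 4.4) in frame 2 and (3.8, 3.9) in frame 3.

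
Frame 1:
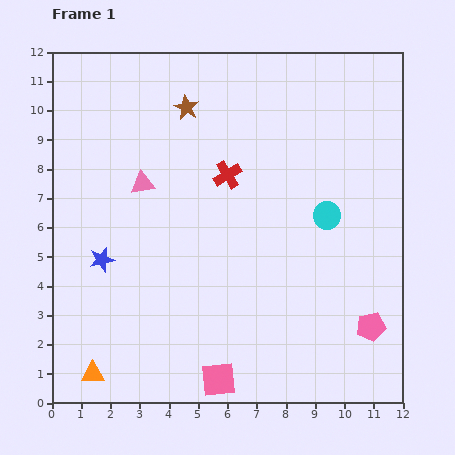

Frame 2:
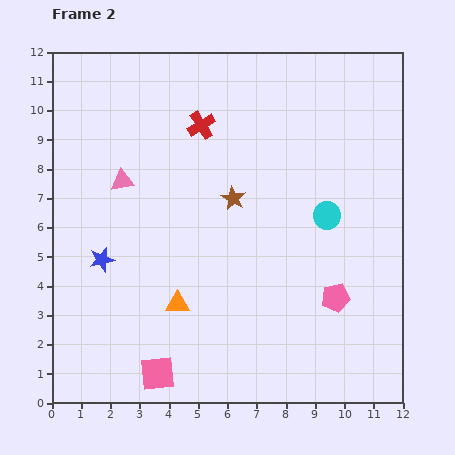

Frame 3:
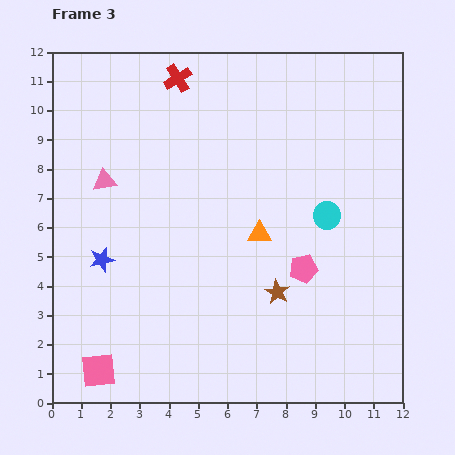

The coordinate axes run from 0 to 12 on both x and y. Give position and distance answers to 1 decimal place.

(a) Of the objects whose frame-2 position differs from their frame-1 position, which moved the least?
the pink triangle

(moved 0.7)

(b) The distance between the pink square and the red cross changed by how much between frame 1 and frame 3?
+3.4

Distance in frame 1: 7.0. Distance in frame 3: 10.4.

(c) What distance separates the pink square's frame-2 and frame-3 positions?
2.0

The pink square moved from (3.6, 1.0) to (1.6, 1.1), a distance of √(2.0² + 0.1²) ≈ 2.0.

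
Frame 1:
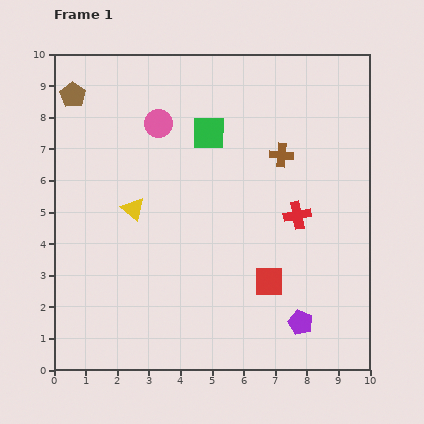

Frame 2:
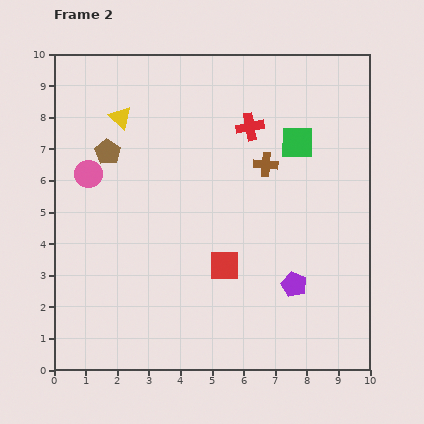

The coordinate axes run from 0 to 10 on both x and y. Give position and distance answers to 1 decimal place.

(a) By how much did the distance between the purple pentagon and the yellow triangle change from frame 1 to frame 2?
+1.2

Distance in frame 1: 6.4. Distance in frame 2: 7.6.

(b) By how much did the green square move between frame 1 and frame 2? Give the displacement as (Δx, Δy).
(2.8, -0.3)

The green square was at (4.9, 7.5) in frame 1 and (7.7, 7.2) in frame 2.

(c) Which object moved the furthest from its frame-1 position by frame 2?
the red cross

(moved 3.2; next 2.9)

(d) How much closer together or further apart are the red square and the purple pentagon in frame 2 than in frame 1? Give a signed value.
+0.7

Distance in frame 1: 1.6. Distance in frame 2: 2.3.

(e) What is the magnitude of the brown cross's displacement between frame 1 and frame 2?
0.6

The brown cross moved from (7.2, 6.8) to (6.7, 6.5), a distance of √(0.5² + 0.3²) ≈ 0.6.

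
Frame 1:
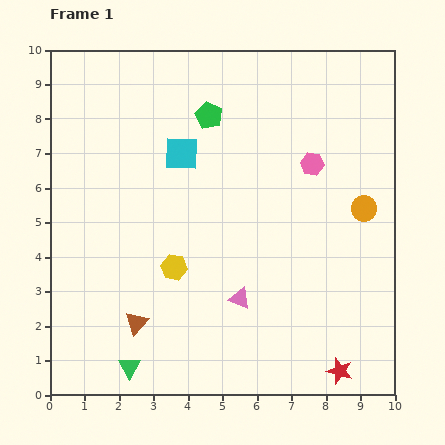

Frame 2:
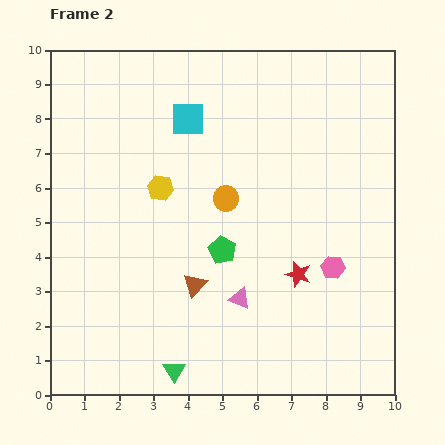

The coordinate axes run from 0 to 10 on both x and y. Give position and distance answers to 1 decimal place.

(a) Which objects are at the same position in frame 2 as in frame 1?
the pink triangle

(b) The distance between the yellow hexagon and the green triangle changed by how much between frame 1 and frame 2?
+2.1

Distance in frame 1: 3.2. Distance in frame 2: 5.3.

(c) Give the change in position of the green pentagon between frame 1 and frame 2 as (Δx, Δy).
(0.4, -3.9)

The green pentagon was at (4.6, 8.1) in frame 1 and (5.0, 4.2) in frame 2.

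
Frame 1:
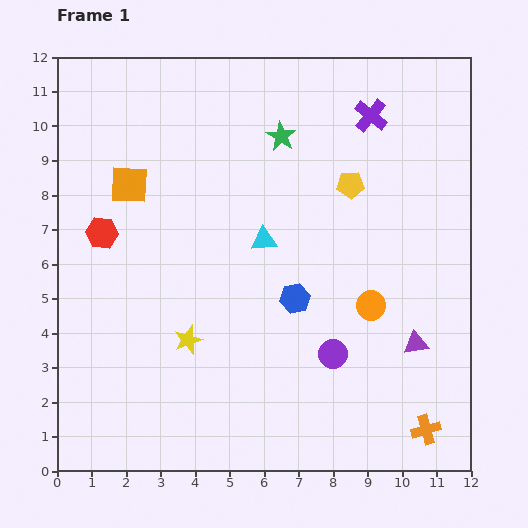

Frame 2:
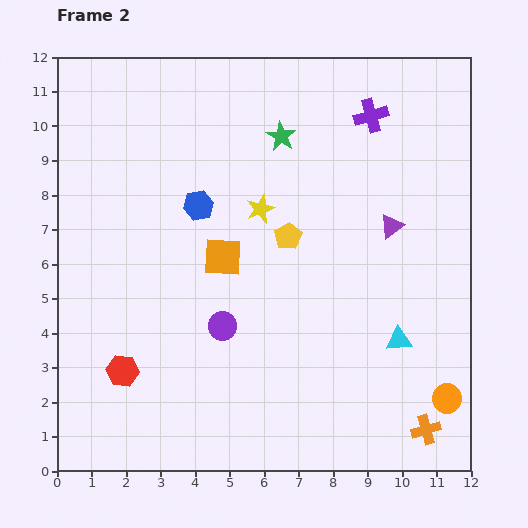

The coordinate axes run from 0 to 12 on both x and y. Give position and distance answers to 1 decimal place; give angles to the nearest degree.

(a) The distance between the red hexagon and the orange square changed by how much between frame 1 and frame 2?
+2.8

Distance in frame 1: 1.6. Distance in frame 2: 4.4.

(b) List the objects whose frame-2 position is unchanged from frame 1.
the green star, the purple cross, the orange cross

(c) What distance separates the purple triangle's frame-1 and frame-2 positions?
3.5

The purple triangle moved from (10.4, 3.7) to (9.7, 7.1), a distance of √(0.7² + 3.4²) ≈ 3.5.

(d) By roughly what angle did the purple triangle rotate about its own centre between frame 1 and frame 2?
29° counter-clockwise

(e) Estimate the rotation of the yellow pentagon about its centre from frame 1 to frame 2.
29° counter-clockwise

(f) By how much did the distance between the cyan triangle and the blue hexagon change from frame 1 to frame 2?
+5.1

Distance in frame 1: 1.9. Distance in frame 2: 7.0.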